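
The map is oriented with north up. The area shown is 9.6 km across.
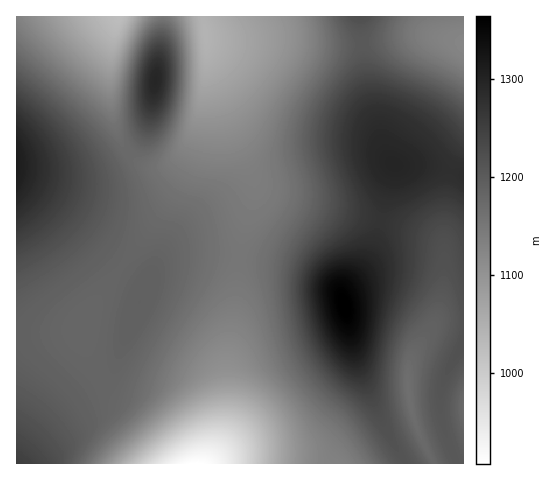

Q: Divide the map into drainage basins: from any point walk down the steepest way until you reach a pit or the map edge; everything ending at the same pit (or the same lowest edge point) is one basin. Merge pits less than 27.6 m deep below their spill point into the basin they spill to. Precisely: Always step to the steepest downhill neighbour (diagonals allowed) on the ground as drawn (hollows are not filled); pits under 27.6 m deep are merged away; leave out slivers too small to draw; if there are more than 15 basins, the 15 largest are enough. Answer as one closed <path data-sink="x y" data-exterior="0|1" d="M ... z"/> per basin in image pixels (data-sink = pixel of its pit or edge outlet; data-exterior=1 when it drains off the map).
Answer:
<path data-sink="196 463" data-exterior="1" d="M18 184l-2 1 1 279 389-1-27-49-21-50-15-66-8-11-26-14-29-10-51-7-42-2-15 2-11 5-7 9-9 19-2-6-4-5-29-20-60-52z"/><path data-sink="206 34" data-exterior="0" d="M360 16l-196 0-11 88-7 27-6 10-14 14-9 6-26 9-45 2-29-3-1 14 34 23 60 52 29 20 4 5 2 6 9-19 7-9 15-6 23-1 60 6 31 6 36 15 9 6 6 8 4-9 19-20 9-16 7-23 8-42 6-17 0-3-7-8-5-11-12-49-8-43z"/><path data-sink="409 391" data-exterior="0" d="M395 164l-22 86-13 21-17 19 0 11 15 63 21 50 25 48 2 2 50 0-14-43-1-29 4-16 19-32 0-169-29-9z"/><path data-sink="119 17" data-exterior="1" d="M162 16l-146 1 1 152 29 3 45-2 26-9 9-6 14-14 6-10 7-27 9-69z"/><path data-sink="463 43" data-exterior="1" d="M463 16l-103 1 2 37 8 43 12 49 7 14 7 5 39 1 29 8z"/><path data-sink="463 406" data-exterior="1" d="M463 345l-18 31-4 16 1 29 16 43 6-1z"/>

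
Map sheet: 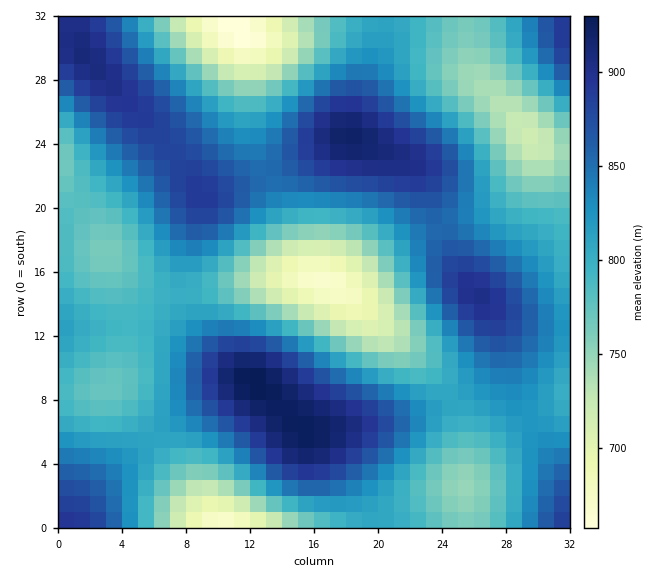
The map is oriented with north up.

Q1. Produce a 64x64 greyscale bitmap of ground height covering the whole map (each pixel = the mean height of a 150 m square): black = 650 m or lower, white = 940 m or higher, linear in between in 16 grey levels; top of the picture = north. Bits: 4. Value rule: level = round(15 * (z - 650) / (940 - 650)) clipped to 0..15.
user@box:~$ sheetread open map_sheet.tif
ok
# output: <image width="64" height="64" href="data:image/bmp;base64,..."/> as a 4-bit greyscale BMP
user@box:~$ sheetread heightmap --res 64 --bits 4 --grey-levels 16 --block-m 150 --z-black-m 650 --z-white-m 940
<image width="64" height="64" href="data:image/bmp;base64,Qk12CAAAAAAAAHYAAAAoAAAAQAAAAEAAAAABAAQAAAAAAAAIAAATCwAAEwsAABAAAAAAAAAAAAAAABEREQAiIiIAMzMzAERERABVVVUAZmZmAHd3dwCIiIgAmZmZAKqqqgC7u7sAzMzMAN3d3QDu7u4A////AN3dzLqph2VDIhERESI0RVZnd4iIiIiHd2ZmZneJmrvMzdzMuqmHZUMiEREiM0VWZ3eIiIiIiHd2ZmZmZ4iau8zMzMu6mYdlQzIiIjNFVneIiIiIiIiId2ZmVWZniJq7zMzMy7qZh2VUMzMzRFZ3iJmZmZmYiId3ZmVVVmd4mqu8zMy7upmHZlRENERWZ4maqqqqqZmIh3dmVVVWZ3iaq7y7u7uqmYh2ZVREVWeImqu7u7uqqZiId2ZVVVZneJqru7u7uqqZiHdmVVVmeJqrzMzMy7qqmYh3ZlVVVmd4maq7u7qqqpmIh3ZmZneJq7zN3d3My7qpmId2ZVVmZ4iZqquqqqqpmZiId3d3iJq7zd3u3d3Mu6qZh3ZmZmZ3iJmqqqqpmZmZmIiIeIiZq7zd7u7u3dzLuqmYd2ZmZ3eImZqqmZmZmZmIiIiIiZq7zN7u7u7t3cy7qpiHd3d3eImZmZmZiIiIiIiIiZmaq7zN3u7u7u7d3Mu6mYh3d3eIiZmZmYiIiIiIiIiZmaq7zN3u7u7u7t3cy7qpmIh3iIiZmZmZiHd3d3iIiZmqq7zN3u7u7u7u3dzMuqmYiIiIiZmZmYiHd3d3d4iJmaq7zd3u7u7u7u3d3Mu6qZmIiIiZmZmZiHd3dnd3eImaq7zd3u7u7u7t3dzMu6qZmIiIiZmZmZiId3ZmZnd4iZqrzN3u7u7u7d3czLu6qZmIiImZmZmZmIh3dmZmZ3eJmrvN3u7/7u7d3My7qqmZiIiIiZmZqZmYiHd3ZmZnd4mau83e7//u7dzMu6qZmIiIiIiJmaqqqZmIh3d2Znd3iJq7zd7u7u7dzLuqmYiHd3d3iJmaqqqpmYiId3d3d3eImrvN3u7u7dzLqpmId2ZmZneImaqqqqqZmIiHd3d3d4iaq8zd3t3cy7qZiHZmVVVmd4iaqru7qqmYiIh3d3d4iJmrvMzd3Mu6qYh2ZVVEVVZniZq7u7u6qZmIiId3d3iImaq7vMy7uqmId2VURERFVniJq7vMu7qqmZiIiHd3eIiJmqqruqqZiHdlVEMzM0RWeJq7zMzLu6qZmIiId3d4iImZmZmZmIh2ZVRDMzMzRWaJqrzMzMy7qpmIiId3d3iIiImZmIh3dmVUQzIiIjNFZ4mrzN3czLuqmYiId3d3eIiIiIiHd2ZVRDMyIiIiNEVomrzN3d3Mu6mZiId3d3d3iIiIh3dmVUQzIiIREiI0VniavN3d3Mu6qZiId3d3d3eIiIh3dmVEMyIhERESIzRXiavM3d3cy7qpmId3dmZ3d4iIiHdmVUMyIhERERIjRWeJq8zd3cy7qpmId3dmZmd3iIiIh3ZVQzIhERERIjRFaJq7zN3czLuqmYh3dmZmZ3eIiIiIdmVDMiIRERIjNFZ4mrvMzMy7uqmYiHdmZmZnd4iZmZiHZVQzIiIiIjNFVniau8zMy7uqmZiId2ZmZmd4iZmpmYh2VUQzMzMzRFVniZq7u7u7qqmZiIh3ZmZmZ3iJqqqqmIdmVURERERFVneJqru7u6qpmZiIh3d2ZmZneJmqu7qpmHdmVVVVVVZneJmqq7u6qpmZiIiHd3ZmZneImqu7u7qpiHdmZmZmZ3eImaq7uqqpmYiIiId3d2ZneImqu8zMu6qZiHd3d3d4iJmaqru6qpmIiIiHd3d3d3d4mau8zMzLuqmZiIiIiImZmqq7u7qqmYiHd3d3d3d3d4iaq8zMzMy7qqmZmZmZmaqqu7u7u6qYiHd3d3d3d3d4iZq7zM3czLu6qqqqqqqqu7u7zMu7qpiHd2ZmZmd3d4iZqrvMzczMu7qqqqu7u7u7zMzMzLuqmIdmZmZmZnd4iZqrvMzMzMy7u6q7u7zMzMzMzd3My7qYd2ZVVWZmd4iZqqu8zMzMy7u6u7u8zM3d3d3d3dzLuph2ZVVVVWZ3iZqqu8zMzMy7uqqru8zN3d3d3d3d3MuqmHZVRERVZniJmqu8zMzMu7uqqqu7zN3e7u7t3d3cy6mHZlRERFVneJmqu8zMzMu7qqqqq7zN3e7u7u3d3cy7qYdlVEREVWeJmqu8zMzMy7qqqZqqu83e7u7u7d3My7qYd2VEQ0RVd4mqu8zMzMy7qqmZmaq7zd7u7u7d3My7qZh2VURERFZ4mqvMzMzMy7uqmZmZmqvM3e7u7dzMu6qYh2ZURERFVomqvMzNzMzLuqmYiIiZq7zN3u3dzLuqmYh2ZVRERFVnmqvMzd3czLuqmYh3eImau8zd3dzLuqmYd2ZVRERFVniavM3d3czLuqmId3d3eImrvMzMzLuqmId2ZVVERVVniavM3d3dzLuqmId2ZmZneJqrvMzLuqmId2ZVVUVVZniZvM3d3dzLuqmHdmVVVVZniZq7u7uqmYd2ZVVVVVZniZrM3d3d3MuqmHdlVERERVZ4iaqqqqmYh3ZlVVVVZniZq83d3d3MuqmHZlRDMzM0RWeImaqqmZiHdmVVVVZniJq83d3d3Mu6mHZlQzIiIiNEVneJmZmZiId2ZVVVZneJq7zd3d3cu6mHZlQyIRERIjRFZ3iJmZmIh3ZmVVZneJmrzN3d3cy6mIdlQyIREBESM0VmeIiZmYiHdmZmZmd4mrvN3d3dy7qYdlQyIRAAARIjRVZ3iIiYiId3ZmZmZ4iavM3d3dzLqYdlRDIRAAAREjNFVneIiIiIh3dmZmZ3iZq8zd3dzLuph2VDIhEAARIjNFVmd4iIiIiHd2ZmZneJmrzN"/>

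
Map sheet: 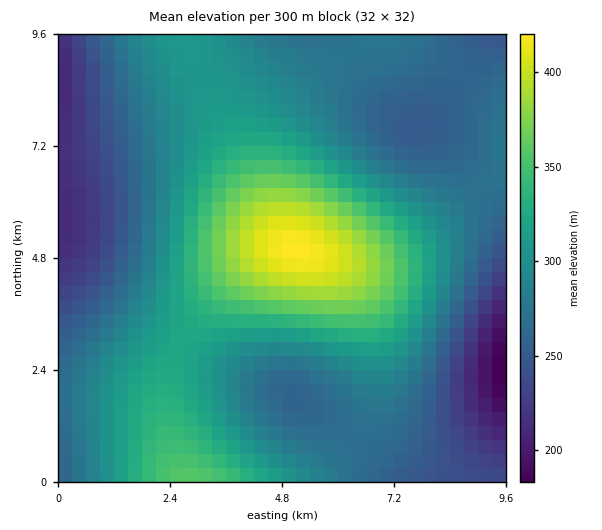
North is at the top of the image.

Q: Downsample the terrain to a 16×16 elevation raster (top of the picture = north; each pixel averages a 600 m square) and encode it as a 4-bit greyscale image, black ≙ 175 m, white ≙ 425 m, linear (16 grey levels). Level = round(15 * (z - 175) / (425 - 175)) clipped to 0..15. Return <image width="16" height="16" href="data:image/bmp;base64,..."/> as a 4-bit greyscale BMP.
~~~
<image width="16" height="16" href="data:image/bmp;base64,Qk32AAAAAAAAAHYAAAAoAAAAEAAAABAAAAABAAQAAAAAAIAAAAATCwAAEwsAABAAAAAAAAAAAAAAABEREQAiIiIAMzMzAERERABVVVUAZmZmAHd3dwCIiIgAmZmZAKqqqgC7u7sAzMzMAN3d3QDu7u4A////AGeauph2ZVRDZ5qph2ZmVDNnmph2VWZkMmeJmHZWZ2UxZ4mYd3eIdTFWeJmZmqqGQkVomrvMy6dTNFebzu7cqGQjV5ve/tyoZSNXm87tyodlI1aKvMuYdmY0VomqqXZVVjRXiJmHZVVWNGeIiHZlVVY0Z4iHdmZVVTVoiHdmZmVV"/>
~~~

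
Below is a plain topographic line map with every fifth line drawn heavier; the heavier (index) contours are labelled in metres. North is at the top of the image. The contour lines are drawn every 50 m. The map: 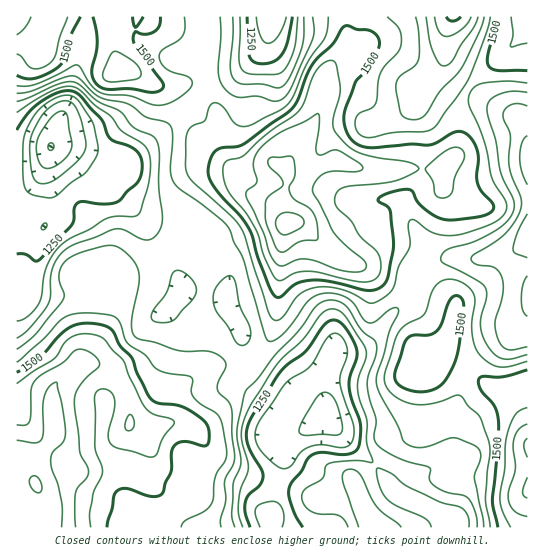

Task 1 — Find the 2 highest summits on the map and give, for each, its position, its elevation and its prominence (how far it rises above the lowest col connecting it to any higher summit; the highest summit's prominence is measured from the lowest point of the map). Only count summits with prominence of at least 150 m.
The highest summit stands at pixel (287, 223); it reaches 1723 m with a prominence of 675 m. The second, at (37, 485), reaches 1704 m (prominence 325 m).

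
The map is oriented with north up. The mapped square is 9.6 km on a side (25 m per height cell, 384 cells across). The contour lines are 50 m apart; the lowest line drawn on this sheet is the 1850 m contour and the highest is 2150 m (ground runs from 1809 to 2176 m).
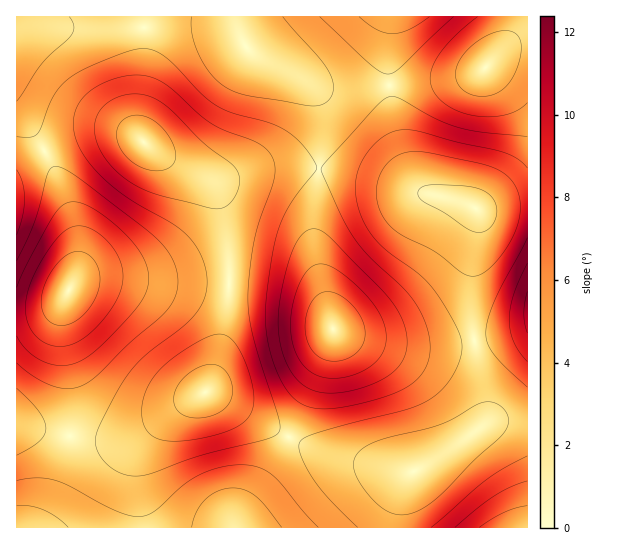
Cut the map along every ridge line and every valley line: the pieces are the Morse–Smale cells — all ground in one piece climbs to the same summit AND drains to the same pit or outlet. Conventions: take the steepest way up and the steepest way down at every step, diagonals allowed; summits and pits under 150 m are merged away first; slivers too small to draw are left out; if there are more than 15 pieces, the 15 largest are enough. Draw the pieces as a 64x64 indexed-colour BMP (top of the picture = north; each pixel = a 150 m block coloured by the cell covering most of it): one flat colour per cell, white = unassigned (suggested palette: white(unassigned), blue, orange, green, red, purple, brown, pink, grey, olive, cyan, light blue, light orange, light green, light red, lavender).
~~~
<image width="64" height="64" href="data:image/bmp;base64,Qk12CAAAAAAAAHYAAAAoAAAAQAAAAEAAAAABAAQAAAAAAAAIAAATCwAAEwsAABAAAAAAAAAA////ALR3HwAOf/8ALKAsACgn1gC9Z5QAS1aMAMJ34wB/f38AIr28AM++FwDox64AeLv/AIrfmACWmP8A1bDFABERERERERERERERERERERERERERERERETMzMzMzMzMzERERERERERERERERERERERERERERERERMzMzMzMzMzMREREREREREREREREREREREREREREREREzMzMzMzMzMxERERERERERERERERERERERERERERERETMzMzMzMzMzERERERERERERERERERERERERERERERERMzMzMzMzMzMRERERERERERERERERERERERERERERERETMzMzMzMzMxERERERERERERERERERERERERERERERERMzMzMzMzMzERERERERERERERERERERERERERERERERERMzMzMzMzMRERERERERERERERERERERERERERERERERETMzMzMzMxERERERERERERERERERERERERERERERERERETMzMzMzEREREREREREREREREREREREREREREREREREREzMzMzMRERESIiIiEREREREREREREREREREREREREREREzMzMxEiIiIiIiIiERERERERERERERERERERERERERERMzMzIiIiIiIiIiIiEREREREREREREREREREREREREREREREiIiIiIiIiIiIhERERERERERERERERERERERERERERESIiIiIiIiIiIiIhERERERERERERERERERERERERERERIiIiIiIiIiIiIiIhEREREREREREREREREREREREREREiIiIiIiIiIiIiIiIRERERERERERERERERERERERERESIiIiIiIiIiIiIiIhERERERERERERERERERERERERERIiIiIiIiIiIiIiIiIREREREREREREREREREREREREREiIiIiIiIiIiIiIiIhERERERERERERERERERERERERESIiIiIiIiIiIiIiIiERERERERERERERERERERERERERIiIiIiIiIiIiIiIiIREREREREREREREREREREREREREiIiIiIiIiIiIiIiIiERERERERERERERERERERERERESIiIiIiIiIiIiIiIiIRERERERERERERERERERERERERIiIiIiIiIiIiIiIiIhEREREREREREREREREREREREREiIiIiIiIiIiIiIiIiERERERERERERERERERERERERESIiIiIiIiIiIiIiIiIRERERERERERERERERERERERERIiIiIiIiIiIiIiIiIhEREREREREREREREREREREREREiIiIiIiIiIiIiIiIiIRERERERERERERERERERERERESIiIiIiIiIiIiIiIiIhERERERERERERERERERERERERIiIiIiIiIiIiIiIiIiEREREREREREREREREREREREREiIiIiIiIiIiIiIiIiIRERERERERERERERERERERERESIiIiIiIiIiIiIiIiIhERERERERERERERERERERERERIiIiIiIiIiIiIiIiIhEREREREREREREREREREREREREiIiIiIiIiIiIiIiIiERERERERERERERERERERERERESIiIiIiIiIiIiIiIiIRERERERERERERERERERERERERIiIiIiIiIiIiIiIiIhEREREREREREREREREREREREREiIiIiIiIiIiIiIiIiERERERERERERERERERERERERESIiIiIiIiIiIiIiIiIRERERERERERERERERERERERERIiIiIiIiIiIiIiIiIREREREREREREREREREREREREREiIiIiIiIiIiIiIiIhERERERERERERERERERERERERESIiIiIiIiIiIiIiIiERERERERERERERERERERERERERIiIiIiIiIiIiIiIiEREREREREREREREREREREREREREiIiIiIiIiIiIiIhERERERERERERERERERERERERERERIiIiIiIiIiIiIRERERERERERERERERERERERERERERESIiIiIiIiIiERERERERERERERERERERERERERERERERESIiIiIiIiERERERERERERERERERERERERERERERERERERIiIiIiERERERERERERERERERERERERERERERERERERERERERERERERERERERERERERERERERERERERERERERERERERERERERERERERERERERERERERERERERERERERERERERERERERERERERERERERERERERERERERERERERERERERERERERERERERERERERERERERERERERERERERERERERERERERERERERERERERERERERERERERERERERERERERERERERERERERERERERERERERERERERERERERERERERERERERERERERERERERERERERERERERERERERERERERERERERERERERERERERERERERERERERERERERERERERERERERERERERERERERERERERERERERERERERERERERERERERERERERERERERERERERERERERERERERERERERERERERERERERERERERERERERERERERERERERERERERERERERERERERERERERERERERERERERERERERERERERERERERERERERERERERERERERERERERERERERERERERERERERERERERERERERERERERERERERERERERERERERERERERERERERERERERERERERERERERERERERERERER"/>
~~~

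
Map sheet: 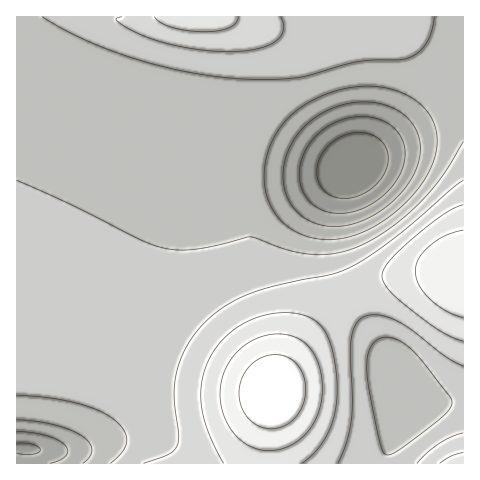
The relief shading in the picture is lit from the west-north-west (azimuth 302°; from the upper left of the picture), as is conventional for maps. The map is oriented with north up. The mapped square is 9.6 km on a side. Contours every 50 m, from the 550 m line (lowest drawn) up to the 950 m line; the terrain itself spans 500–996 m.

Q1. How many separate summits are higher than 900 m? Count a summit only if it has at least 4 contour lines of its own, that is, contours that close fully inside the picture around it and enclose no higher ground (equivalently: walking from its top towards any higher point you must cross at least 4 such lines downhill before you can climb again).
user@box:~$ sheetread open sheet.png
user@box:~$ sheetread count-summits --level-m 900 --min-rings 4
0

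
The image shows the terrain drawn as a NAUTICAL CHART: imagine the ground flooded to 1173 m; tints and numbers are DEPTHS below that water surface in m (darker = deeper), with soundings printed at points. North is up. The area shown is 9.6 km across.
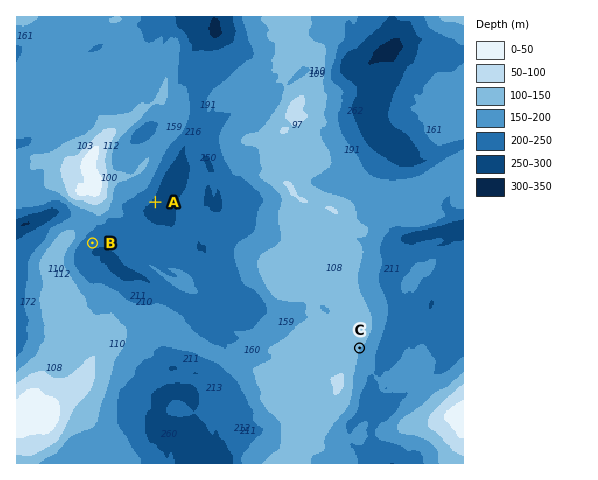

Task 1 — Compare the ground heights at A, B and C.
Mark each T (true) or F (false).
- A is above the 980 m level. F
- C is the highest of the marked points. T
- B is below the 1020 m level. T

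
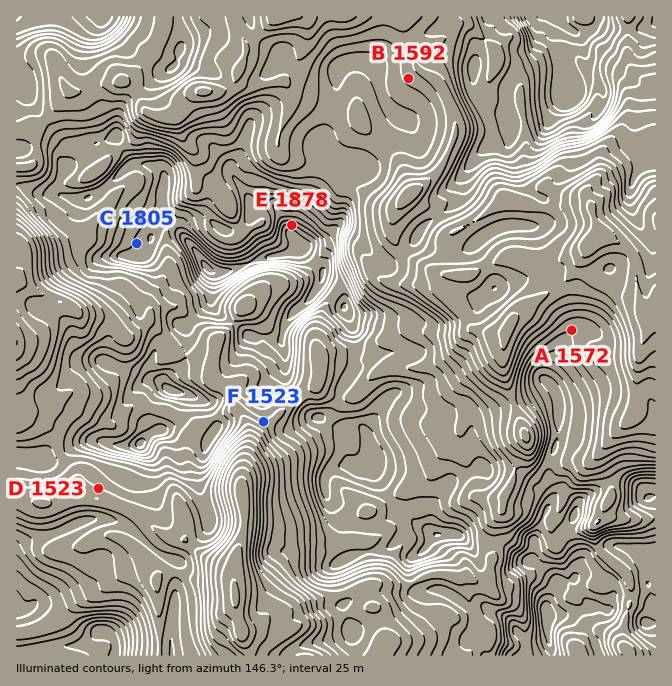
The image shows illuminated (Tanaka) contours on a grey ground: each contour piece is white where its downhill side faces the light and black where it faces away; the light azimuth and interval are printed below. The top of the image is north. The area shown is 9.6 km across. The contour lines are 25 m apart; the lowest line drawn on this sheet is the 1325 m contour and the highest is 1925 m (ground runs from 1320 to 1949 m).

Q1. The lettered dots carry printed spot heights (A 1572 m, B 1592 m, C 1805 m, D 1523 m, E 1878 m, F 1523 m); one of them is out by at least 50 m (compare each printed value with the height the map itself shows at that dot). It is F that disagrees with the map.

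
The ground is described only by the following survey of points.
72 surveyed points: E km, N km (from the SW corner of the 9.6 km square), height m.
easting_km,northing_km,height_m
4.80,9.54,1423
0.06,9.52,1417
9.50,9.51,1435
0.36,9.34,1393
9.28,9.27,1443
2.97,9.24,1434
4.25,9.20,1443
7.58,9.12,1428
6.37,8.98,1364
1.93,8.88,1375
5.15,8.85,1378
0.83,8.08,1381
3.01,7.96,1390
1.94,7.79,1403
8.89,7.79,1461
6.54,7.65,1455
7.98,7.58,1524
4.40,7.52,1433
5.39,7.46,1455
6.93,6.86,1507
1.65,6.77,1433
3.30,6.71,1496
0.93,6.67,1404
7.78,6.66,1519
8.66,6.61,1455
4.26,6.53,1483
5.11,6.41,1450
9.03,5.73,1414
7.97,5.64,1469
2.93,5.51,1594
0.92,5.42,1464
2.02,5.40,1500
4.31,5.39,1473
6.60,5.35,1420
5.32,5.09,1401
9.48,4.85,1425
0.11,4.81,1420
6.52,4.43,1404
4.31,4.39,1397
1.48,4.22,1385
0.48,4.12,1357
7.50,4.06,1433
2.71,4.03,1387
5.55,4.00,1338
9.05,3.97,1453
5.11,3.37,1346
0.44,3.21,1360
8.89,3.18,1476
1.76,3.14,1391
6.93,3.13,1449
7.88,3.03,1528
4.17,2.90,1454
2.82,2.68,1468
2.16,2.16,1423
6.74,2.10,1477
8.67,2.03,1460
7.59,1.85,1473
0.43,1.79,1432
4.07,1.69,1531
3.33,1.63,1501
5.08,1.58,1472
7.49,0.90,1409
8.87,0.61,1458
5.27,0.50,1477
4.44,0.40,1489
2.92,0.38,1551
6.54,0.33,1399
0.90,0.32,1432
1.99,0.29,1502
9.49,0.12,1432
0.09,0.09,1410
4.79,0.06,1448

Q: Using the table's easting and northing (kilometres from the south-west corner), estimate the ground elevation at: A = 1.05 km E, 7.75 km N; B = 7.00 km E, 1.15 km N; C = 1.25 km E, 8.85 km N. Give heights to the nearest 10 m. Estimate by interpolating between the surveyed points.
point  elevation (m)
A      1390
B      1400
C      1360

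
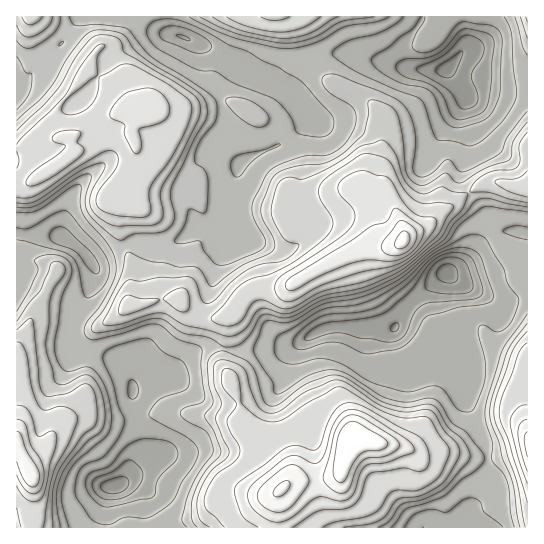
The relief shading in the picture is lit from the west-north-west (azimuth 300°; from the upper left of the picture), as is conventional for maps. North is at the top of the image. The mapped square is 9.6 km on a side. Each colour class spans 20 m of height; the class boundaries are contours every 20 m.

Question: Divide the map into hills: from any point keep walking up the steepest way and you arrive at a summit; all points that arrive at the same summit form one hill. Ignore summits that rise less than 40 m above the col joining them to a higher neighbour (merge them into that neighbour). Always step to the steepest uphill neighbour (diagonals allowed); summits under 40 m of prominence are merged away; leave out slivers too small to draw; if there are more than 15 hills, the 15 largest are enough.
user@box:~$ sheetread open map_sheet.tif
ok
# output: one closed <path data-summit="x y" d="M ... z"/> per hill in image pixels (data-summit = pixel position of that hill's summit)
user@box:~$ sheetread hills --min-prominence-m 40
<path data-summit="349 443" d="M383 327l-56 1-33 17-20 6-43 0-22-4-10 2-12 8-7 8-3 8-6 7-34 5-4 4-1 17 11 44 0 9-22 25-10 3-4 14 1 26 354 1 3-14 8-7 13-7 3-5-1-44-20-45-3-13 0-18-5-12-6-6-12-1-11 5-6 0-13-10-18-23z"/><path data-summit="403 241" d="M381 61l-7 0-9 6-17 38-11 11-18 4-12-11 0 12-17 18-44 20-7 6-7 36 0 9 5 17-40-2-10 10-13 8-43 0-24 10-12 8-4 0 5 9 0 8-23 41-2 11 0 11 2 8 8 3 21 3 17 6 6 6 9 21 12-5 25-3 6-7 3-8 7-8 12-8 10-2 22 4 43 0 20-6 25-14 15-4 60 1 15-23 37-33 7-1 14-10 20-26 14-4 26 2 1-138-37-4-10 0-16 4-18-26-33 0z"/><path data-summit="153 107" d="M155 16l-76 0-14 23-23 18-17 23-9 3 1 152 42 1 20 12 11 13 5 0 12-8 24-10 43 0 13-8 8-10-2-8-9-20 0-8 7-16 6-10 9-8 9-4 11 2 13 11 2-2-6-13-4-19-11-29 1-22 14-12-2-5-22-14-46-16-5-5z"/><path data-summit="30 473" d="M23 235l-7 0 0 292 91 1 0-27 4-14 10-3 22-25 0-9-10-33-1-35-7-15-6-6-17-6-21-3-8-3-2-8 2-22 23-41 0-8-7-11-10-11-20-12z"/><path data-summit="527 442" d="M447 272l-39 34-13 23 17 22 10 9 9 1 11-5 9 0 9 7 5 12 0 18 3 13 20 45 1 44-3 5-13 7-8 7-2 5 0 8 64 1 1-233-5 0-16 6-10 0-35-17z"/><path data-summit="275 17" d="M422 16l-259 0 0 5 2 8 5 4 49 19 11 7 13 16 32 9 16 8-4-7 1-14 9-7 24-9 22-2 67 15-6-6-1-16 17-23z"/><path data-summit="527 17" d="M527 16l-42 1 0 10-5 14-14 7-19 21 18 26 16-4 34 4 13-1z"/><path data-summit="31 17" d="M78 16l-62 1 1 66 8-3 13-19 27-22 14-21z"/>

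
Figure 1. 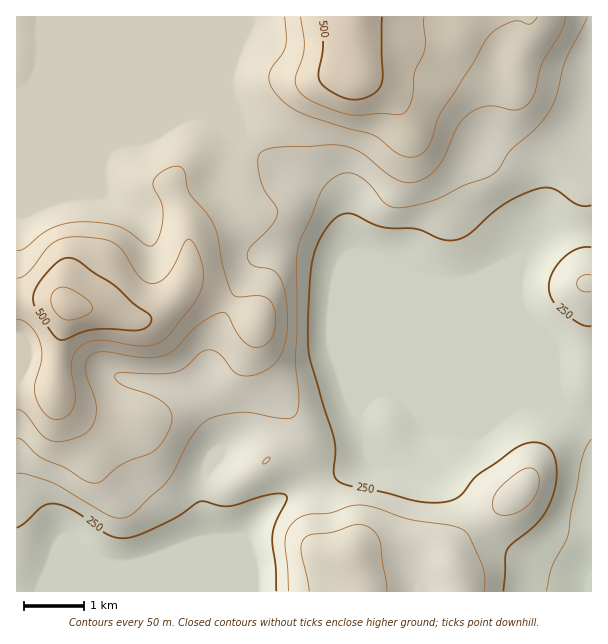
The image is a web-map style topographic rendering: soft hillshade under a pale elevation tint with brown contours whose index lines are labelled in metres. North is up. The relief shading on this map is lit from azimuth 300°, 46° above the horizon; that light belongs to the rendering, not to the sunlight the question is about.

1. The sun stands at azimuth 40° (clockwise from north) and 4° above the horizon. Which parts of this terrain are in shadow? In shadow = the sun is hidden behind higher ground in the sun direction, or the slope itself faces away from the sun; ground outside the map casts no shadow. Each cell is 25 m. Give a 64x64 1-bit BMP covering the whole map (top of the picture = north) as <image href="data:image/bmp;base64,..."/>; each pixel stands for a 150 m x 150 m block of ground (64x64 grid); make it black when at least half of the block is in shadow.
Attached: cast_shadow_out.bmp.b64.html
<image width="64" height="64" href="data:image/bmp;base64,Qk0+AgAAAAAAAD4AAAAoAAAAQAAAAEAAAAABAAEAAAAAAAACAAATCwAAEwsAAAIAAAAAAAAA////AAAAAAAAAAD/AAAAAD4AAH8AAwAAf8AAfwAAAAD/8AA/AAAAAP/4AD8AAAAA//wAPgAAAAD//g4cAAAAAP/4DwAAAAAA//AHwAAAAAD/4AfgAAAAAP/AA/AAAAAA/4AAMAAAAAD/AAAAAAAAAP4AAAAAAAAA/AAAAAAAAAD8AAAAAAAAAPwAAAAAAAAA/AAAAAAAAAD4AAEAAAAAAPgAAAAAAAAA8AAAAAAAAADwAAAAAAAAAOD4BwAAAAAAwf8PgAAAAADj/4/AAAAAAPP/j+AAAAAA//+H4AAAADD//wfgAAAAfP/+B8AAAAD+//ADgAAAAP//AAAAAAAAf/gAAAAAAAB/cAAAAAAAAH4AAAAAAAAAPAAAAAAAAAAAAAAAADAAAAAAAAAAfggAAAAAAAB//gAAAAAAAH//AAAAAAAAf/8AAAAAAAB//gAAAAAAAH/+AAAAAwAAf/wACAAHAAD/+AAAAAQAP//4AAAAAAA///gAAAAAAH//+AAAAAAAf//4AAAAAAB///AAAAAAAH//8AAAAAAAf//gAAAAAAB//+AMAAAAAH//wA4AAAAAf//ABgAAAAB//wAAAAAAAD/8AAAAAAAAP+AAAAAAAAAfgAAAAAAAAB8AAAAAAAAAD4AAAAAAAAAPwAAAAAAAAA/AAAAAAAAAD8AAAAAAAAAPwAAAAA=="/>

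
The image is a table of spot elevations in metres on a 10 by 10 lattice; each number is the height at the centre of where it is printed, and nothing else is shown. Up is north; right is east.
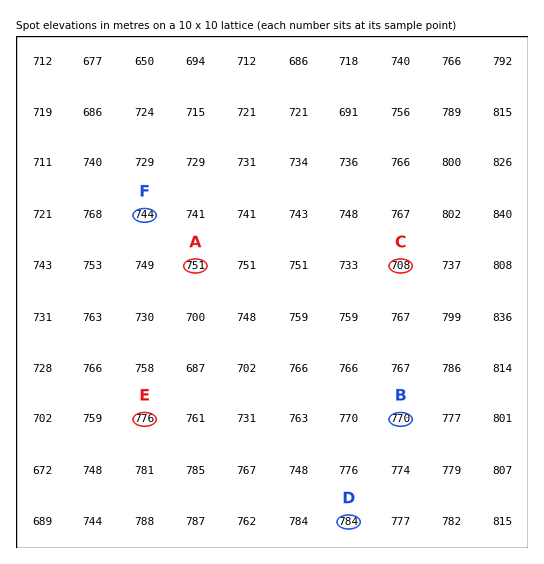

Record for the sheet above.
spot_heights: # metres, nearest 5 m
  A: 750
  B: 770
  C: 710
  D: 785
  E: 775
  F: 745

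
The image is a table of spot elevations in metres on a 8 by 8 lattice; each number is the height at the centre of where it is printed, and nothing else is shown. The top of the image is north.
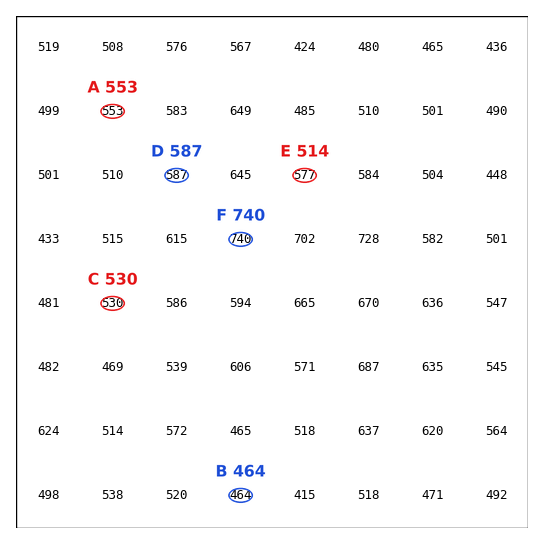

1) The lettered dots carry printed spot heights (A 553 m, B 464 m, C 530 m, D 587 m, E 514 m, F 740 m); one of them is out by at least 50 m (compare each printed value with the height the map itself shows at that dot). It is E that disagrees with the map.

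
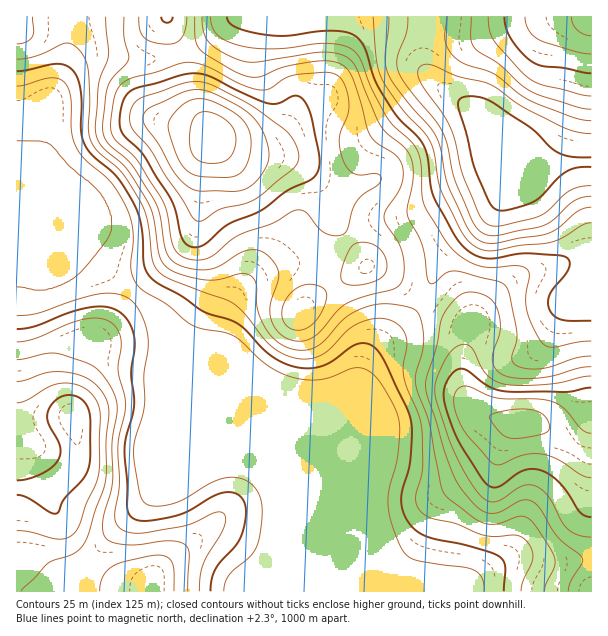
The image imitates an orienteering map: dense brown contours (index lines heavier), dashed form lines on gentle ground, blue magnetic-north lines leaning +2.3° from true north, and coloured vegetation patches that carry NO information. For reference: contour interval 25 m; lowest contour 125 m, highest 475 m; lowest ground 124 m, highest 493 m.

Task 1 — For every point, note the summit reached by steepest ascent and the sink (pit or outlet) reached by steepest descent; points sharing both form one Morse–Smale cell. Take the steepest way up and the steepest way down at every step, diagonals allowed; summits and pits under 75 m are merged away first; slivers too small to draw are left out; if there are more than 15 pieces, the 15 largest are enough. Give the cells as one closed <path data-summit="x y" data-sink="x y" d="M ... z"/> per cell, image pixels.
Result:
<path data-summit="212 137" data-sink="17 276" d="M167 16l-151 1 0 258 23 1 50-20 45 36 51 51 9 5 97 38 32 2 18-6 9 0 10-4 12-25 40-38 10-15-38-28-18-8-8-13-21-27-11-30-23-26-19-10-23-1-21-5-24-10-4-4-1-6-15-19-8-15z"/><path data-summit="521 422" data-sink="17 276" d="M423 301l-11 14-40 38-12 25-10 4-9 0-18 6-32-2-105-43-2 1 39 39 43 103 5 17-1 30-4 9 0 49 325 1 1-136-13-4-25-19-17-9-33-3-27-9-11-14-4-18 0-15 7-27 0-11z"/><path data-summit="212 137" data-sink="569 164" d="M425 16l-257 1 20 81 8 15 15 19 1 6 4 4 24 10 21 5 23 1 19 10 23 26 11 30 21 27 8 13 18 8 36 28 4-1 6-12 10-29 16-16 20-13 24-27 42-16 13-16 10-6-13-6-25-25-9-6-53-23-35-27-6-11-2-10 4-24z"/><path data-summit="72 419" data-sink="17 276" d="M89 256l-50 20-23 0 0 146 28-4 27 0 2 4 5 19 0 18-5 9-18 17-3 6 2 16 8 15 11 26 17 20 14 9 21 7 22 2 4 2 1 4 114 0 0-50 5-23-1-24-47-112-89-91z"/><path data-summit="521 422" data-sink="569 164" d="M591 162l-25 1-11 7-13 16-42 16-24 27-20 13-16 16-10 29-8 13 47 27 0 11-7 27 0 15 4 18 11 14 27 9 33 3 50 32 5-1z"/><path data-summit="591 17" data-sink="569 164" d="M591 16l-165 0-4 35 2 15 6 11 26 21 12 8 50 21 9 6 25 25 9 5 30-1z"/><path data-summit="72 419" data-sink="569 164" d="M71 418l-27 0-24 3-4 2 0 168 134 1 1-4-4-2-28-3-15-6-14-9-17-20-11-26-8-15-2-16 3-6 18-17 5-9 0-18z"/>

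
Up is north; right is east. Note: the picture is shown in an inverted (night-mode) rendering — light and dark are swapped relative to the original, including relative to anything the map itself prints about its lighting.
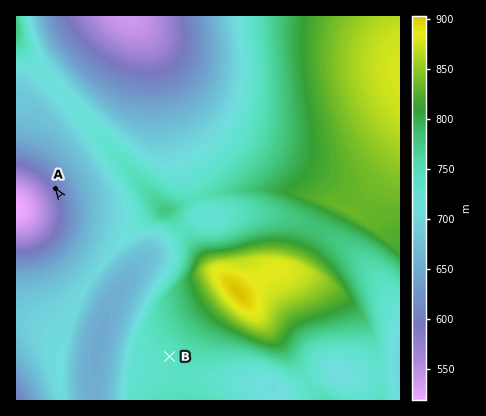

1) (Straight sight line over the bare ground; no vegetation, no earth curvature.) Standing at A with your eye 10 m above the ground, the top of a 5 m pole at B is hidden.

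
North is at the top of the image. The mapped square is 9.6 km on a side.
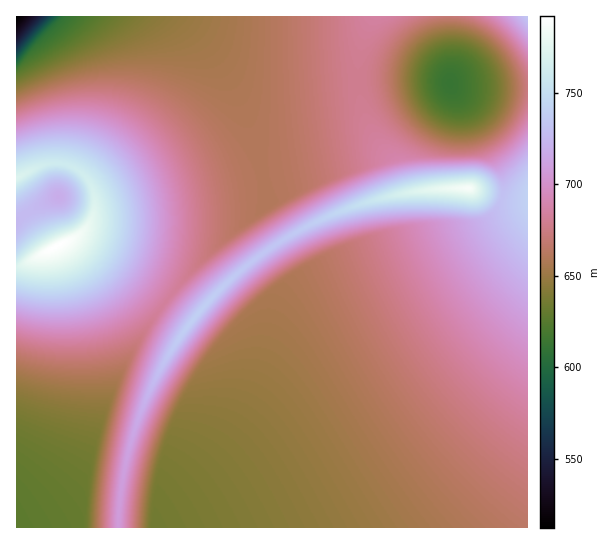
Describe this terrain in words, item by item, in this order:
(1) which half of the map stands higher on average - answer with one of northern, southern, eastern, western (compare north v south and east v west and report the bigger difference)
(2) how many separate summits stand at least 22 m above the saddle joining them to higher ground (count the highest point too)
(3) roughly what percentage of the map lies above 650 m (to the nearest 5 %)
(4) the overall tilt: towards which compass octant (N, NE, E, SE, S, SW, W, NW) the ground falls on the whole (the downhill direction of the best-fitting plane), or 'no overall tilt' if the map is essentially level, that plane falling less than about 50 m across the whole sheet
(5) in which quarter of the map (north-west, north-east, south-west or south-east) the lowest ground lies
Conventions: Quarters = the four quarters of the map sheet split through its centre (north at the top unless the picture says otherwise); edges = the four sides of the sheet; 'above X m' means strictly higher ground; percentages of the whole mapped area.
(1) The northern half stands higher on average than the southern half.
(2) There are 3 summits with 22 m or more of prominence.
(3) About 80 % of the map lies above 650 m.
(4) No overall tilt - high and low ground are spread across the sheet.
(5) Look to the north-west quarter for the lowest ground.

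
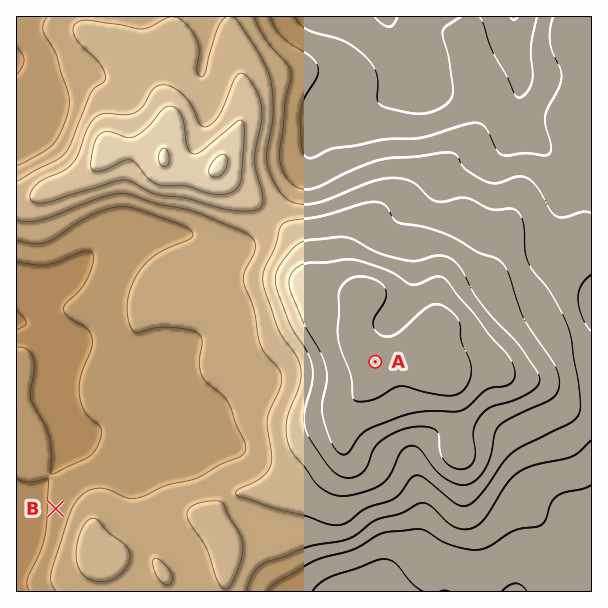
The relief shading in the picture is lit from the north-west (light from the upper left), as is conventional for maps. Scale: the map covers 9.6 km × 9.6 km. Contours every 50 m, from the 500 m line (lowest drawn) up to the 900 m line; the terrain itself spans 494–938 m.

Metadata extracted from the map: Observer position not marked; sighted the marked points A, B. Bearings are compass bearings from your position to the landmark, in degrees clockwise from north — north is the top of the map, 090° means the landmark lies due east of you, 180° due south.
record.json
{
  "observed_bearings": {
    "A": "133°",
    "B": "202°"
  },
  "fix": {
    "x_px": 186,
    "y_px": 186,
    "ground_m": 800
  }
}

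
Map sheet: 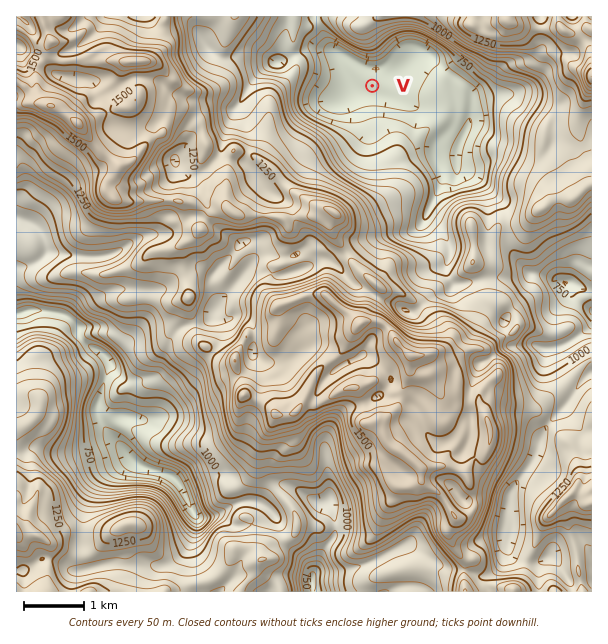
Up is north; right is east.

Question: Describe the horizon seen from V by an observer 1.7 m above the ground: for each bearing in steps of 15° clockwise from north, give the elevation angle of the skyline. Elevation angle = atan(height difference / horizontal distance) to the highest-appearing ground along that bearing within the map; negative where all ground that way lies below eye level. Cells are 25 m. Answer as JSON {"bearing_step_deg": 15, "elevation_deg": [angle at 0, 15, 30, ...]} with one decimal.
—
{"bearing_step_deg": 15, "elevation_deg": [22.4, 20.7, 18.5, 18.8, 21.7, 14.9, 14.0, 10.8, 10.3, 8.6, 9.8, 12.4, 14.7, 22.2, 20.5, 18.3, 16.8, 17.0, 14.7, 11.9, 11.3, 7.6, 15.0, 23.0]}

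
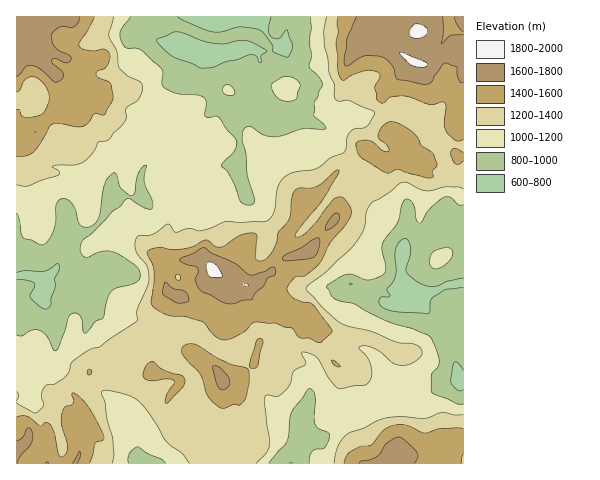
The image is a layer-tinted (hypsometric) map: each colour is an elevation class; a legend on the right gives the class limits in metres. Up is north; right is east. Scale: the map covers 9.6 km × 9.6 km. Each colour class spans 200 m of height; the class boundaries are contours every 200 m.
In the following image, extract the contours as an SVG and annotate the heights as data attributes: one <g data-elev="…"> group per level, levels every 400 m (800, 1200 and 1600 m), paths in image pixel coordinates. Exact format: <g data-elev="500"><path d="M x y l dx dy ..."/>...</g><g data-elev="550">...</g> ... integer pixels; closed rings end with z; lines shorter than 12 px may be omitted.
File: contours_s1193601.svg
<g data-elev="800"><path d="M463 390l-3 1-3-1-5-6-1-3 2-16 2-3 3 1 5 7"/><path d="M463 287l-17 2-13 8-3 4 0 11-2 2-37-3-9-4-3-5 2-5 9-1-3-6 6-7 3-7-1-26 4-7 5-4 5 2 2 8-5 22 11 10 8 4 8 2 14-6 16-3"/><path d="M17 272l9-2 19 1 12-8 2 3 0 5-4 8 0 7-4 12 0 7-4 4-6-2-11-9 0-4 5-8-1-3-7-3-10-1"/><path d="M201 68l-29-12-10-9-5-7 16-8 5 0 25 9 11 2 10 1 14-3 10 0 6 2 13 9-6 4 1 5-2 2-2-2-1-5-6-2-14 6-12 2-11 5z"/><path d="M271 17l-3 12 3 7 4 3 4-1 8-8 6 16-5 11-3 0-12-5 0-5-2-4-8-10-5-4-19-2-17 5-9 0-28-11-8-4"/></g><g data-elev="1200"><path d="M112 463l2-9-1-15-6-20-2-16-4-10 1-2 3-1 22 5 12 7 11 12 15 25 6 7 12 8 6 9"/><path d="M256 463l10-10 4-8-6-41 1-7 2-2 11 1 9-8 4-5 3-12 12-7-4-10 0-2 9 2 6 3 13 22 6 8 4 2 25-4 6-6 1-7-2-8-3-8-8-7 2-3 7 0 8 3 16 14 6 2 12-1 11-8 1-3-1-4-5-4-19-3-26-11-22-5-8-3-18-15-17-20 3-3 18-14 28-27 8-14 3-19 5-8 19-11 10-9 6-1 20 9 21-4 12 0 4 2"/><path d="M463 415l-8 0-13-3-17 6-26-1-20 3-15 8-14 4-6 5-7 10-3 16"/><path d="M17 185l11 1 30-11 1-3-7-5 1-1 22-1 9-4 10-9 4-10 11-2 4-7 8-7 5-8 0-9 13-11 3-8 0-6-3-3-12-5-8-8-2-16-8-16 4-19"/><path d="M326 17l-2 15 0 13 4 14 1 14 5 11 1 14 4 3 10-1 24 11 1 4-5 9-5 4-9 1-5 3-3 6-1 12-3 3-13 5-14 11-23 3-9 6-6 10-4 25-7 8-25 1-15-1-24 9-4 1-11-3-12 4-2-1-5-7-2 0-14 10-15 2-3 6 1 8 11 16 2 12-2 8-10 23 0 12-36 25-11 3-14 9-5 5-2 9-5 6-9 6-9 2-5 9 2 10-5 7-5 0-16-10"/></g><g data-elev="1600"><path d="M17 463l3-7 12-14 1-7-2-6-4-1-4 9-6 4"/><path d="M77 463l4-8-1-4-8 12"/><path d="M414 463l4-5-1-6-13-12-6-3-12 7-9 12-7 4-9 1-2 2"/><path d="M220 389l3 1 5-3 2-3-1-5-8-11-7-2-2 2 3 11z"/><path d="M227 304l7 0 9-4 9-1 3-6 9-7 3-7 8-5-1-7-3 0-6 4-10 4-5 0-14-11-25-11-7-5-24 11 2 4 15 5 1 4-3 8 6 11z"/><path d="M176 302l5 1 7-2-1-7-4-3-10-3-8-6-2 12z"/><path d="M284 260l21-1 9-2 5-8 0-11-5 1-12 8-16 8-4 3z"/><path d="M326 230l6-2 5-5 2-5 0-4-4-1-5 5-4 7z"/><path d="M17 77l8-10 6-2 9 4 14 13 3 0 4-2 3-4-1-3-11-10 0-3 4-1 11 4 3-2 1-4-16-10-3-5-1-7 2-3 7-5 11 1 4-2 3-4 1-5"/><path d="M463 35l-12 0-10 9 2-12 0-15"/><path d="M357 17l-10 22-3 21 2 6 18-10 15 0 6 3 6 5 6 15 28 5 7-2 10-17 4-2 11 4 1 11 3 5 2-1"/><path d="M454 17l4 9 5 6"/></g>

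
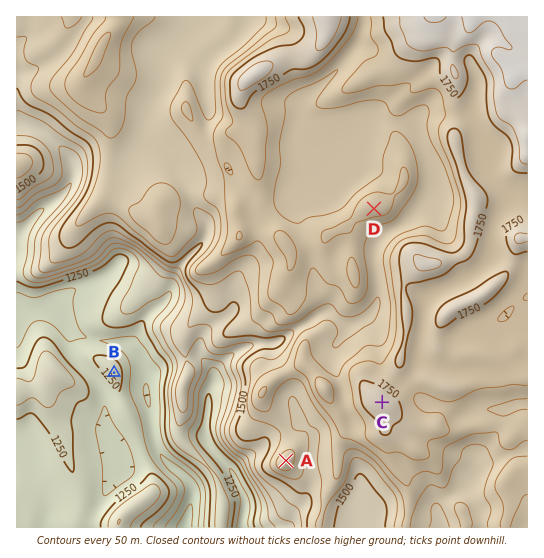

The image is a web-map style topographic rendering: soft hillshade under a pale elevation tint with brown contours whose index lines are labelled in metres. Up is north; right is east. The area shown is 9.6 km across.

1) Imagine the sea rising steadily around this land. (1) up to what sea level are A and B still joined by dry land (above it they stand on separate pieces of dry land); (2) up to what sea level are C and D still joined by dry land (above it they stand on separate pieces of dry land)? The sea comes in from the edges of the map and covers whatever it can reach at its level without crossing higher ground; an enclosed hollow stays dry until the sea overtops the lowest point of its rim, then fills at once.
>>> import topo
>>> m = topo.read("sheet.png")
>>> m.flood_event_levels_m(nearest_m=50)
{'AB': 1200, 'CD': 1650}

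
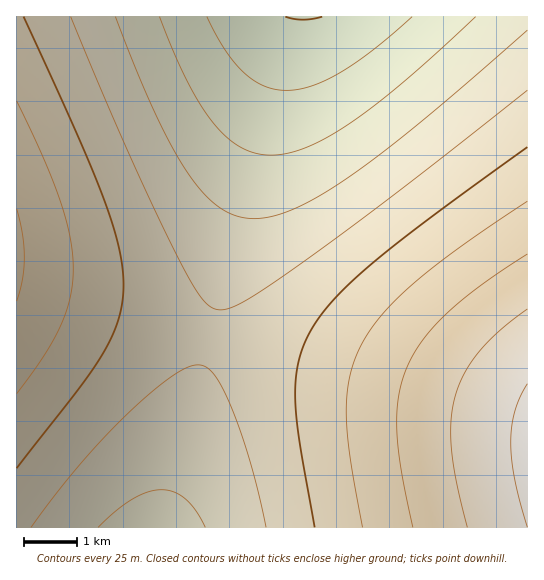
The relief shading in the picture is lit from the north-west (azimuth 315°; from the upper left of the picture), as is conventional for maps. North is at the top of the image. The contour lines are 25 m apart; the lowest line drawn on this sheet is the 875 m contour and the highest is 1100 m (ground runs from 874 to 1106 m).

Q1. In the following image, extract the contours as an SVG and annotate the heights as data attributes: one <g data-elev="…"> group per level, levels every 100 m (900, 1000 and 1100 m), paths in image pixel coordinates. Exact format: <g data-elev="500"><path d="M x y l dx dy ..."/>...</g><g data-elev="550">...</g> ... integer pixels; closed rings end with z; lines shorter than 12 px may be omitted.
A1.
<g data-elev="900"><path d="M412 17l-39 33-34 23-28 13-13 3-12 1-12-1-11-3-10-6-10-8-18-23-18-32"/></g><g data-elev="1000"><path d="M17 468l62-79 24-35 9-17 6-16 4-16 2-18-1-18-4-20-15-48-27-67-53-117"/><path d="M527 147l-98 72-58 46-38 36-13 16-10 14-7 15-5 16-2 17-1 19 4 43 16 86"/></g><g data-elev="1100"><path d="M527 384l-7 13-5 14-3 15-1 16 4 37 12 48"/></g>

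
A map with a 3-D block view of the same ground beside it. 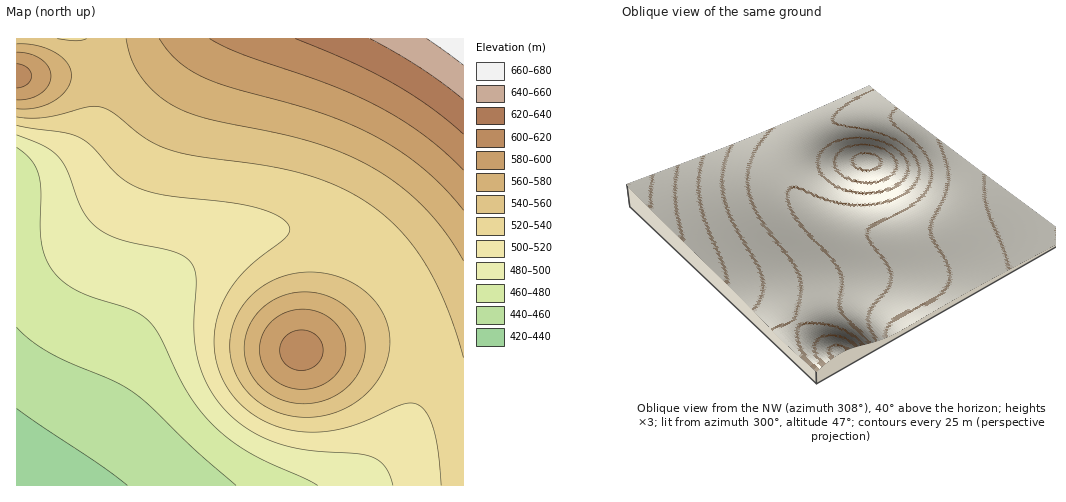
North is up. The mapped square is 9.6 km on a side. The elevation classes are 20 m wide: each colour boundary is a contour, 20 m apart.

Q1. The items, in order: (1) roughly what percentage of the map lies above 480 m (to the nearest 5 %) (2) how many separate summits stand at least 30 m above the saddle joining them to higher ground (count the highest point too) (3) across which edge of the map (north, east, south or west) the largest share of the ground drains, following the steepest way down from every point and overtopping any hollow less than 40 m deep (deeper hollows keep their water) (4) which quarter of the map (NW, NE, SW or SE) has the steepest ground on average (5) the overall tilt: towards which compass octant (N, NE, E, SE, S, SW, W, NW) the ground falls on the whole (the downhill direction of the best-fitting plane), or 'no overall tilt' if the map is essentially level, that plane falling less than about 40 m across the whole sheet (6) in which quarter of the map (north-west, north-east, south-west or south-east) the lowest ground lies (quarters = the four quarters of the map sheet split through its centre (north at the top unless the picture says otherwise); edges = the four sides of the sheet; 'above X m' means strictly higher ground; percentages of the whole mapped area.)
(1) Ground above 480 m makes up about 80 % of the sheet.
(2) There are 3 summits with 30 m or more of prominence.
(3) Drainage is mainly to the west: more ground falls towards that edge than towards any other.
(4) Slopes are steepest in the south-east quarter.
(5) The general tilt is down to the south-west (the land rises towards the north-east).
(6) The lowest point lies in the south-west quarter of the map.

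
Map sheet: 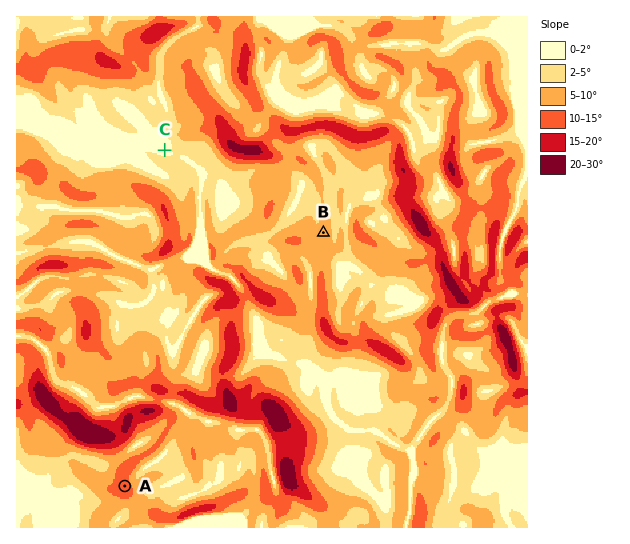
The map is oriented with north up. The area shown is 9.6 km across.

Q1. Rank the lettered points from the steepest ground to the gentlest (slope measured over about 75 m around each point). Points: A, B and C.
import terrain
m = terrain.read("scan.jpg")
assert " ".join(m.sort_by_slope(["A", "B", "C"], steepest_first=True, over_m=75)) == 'A B C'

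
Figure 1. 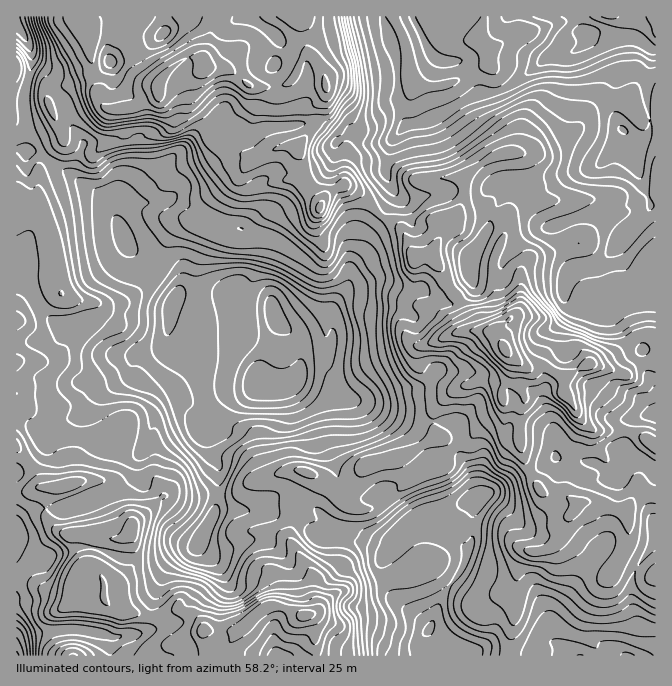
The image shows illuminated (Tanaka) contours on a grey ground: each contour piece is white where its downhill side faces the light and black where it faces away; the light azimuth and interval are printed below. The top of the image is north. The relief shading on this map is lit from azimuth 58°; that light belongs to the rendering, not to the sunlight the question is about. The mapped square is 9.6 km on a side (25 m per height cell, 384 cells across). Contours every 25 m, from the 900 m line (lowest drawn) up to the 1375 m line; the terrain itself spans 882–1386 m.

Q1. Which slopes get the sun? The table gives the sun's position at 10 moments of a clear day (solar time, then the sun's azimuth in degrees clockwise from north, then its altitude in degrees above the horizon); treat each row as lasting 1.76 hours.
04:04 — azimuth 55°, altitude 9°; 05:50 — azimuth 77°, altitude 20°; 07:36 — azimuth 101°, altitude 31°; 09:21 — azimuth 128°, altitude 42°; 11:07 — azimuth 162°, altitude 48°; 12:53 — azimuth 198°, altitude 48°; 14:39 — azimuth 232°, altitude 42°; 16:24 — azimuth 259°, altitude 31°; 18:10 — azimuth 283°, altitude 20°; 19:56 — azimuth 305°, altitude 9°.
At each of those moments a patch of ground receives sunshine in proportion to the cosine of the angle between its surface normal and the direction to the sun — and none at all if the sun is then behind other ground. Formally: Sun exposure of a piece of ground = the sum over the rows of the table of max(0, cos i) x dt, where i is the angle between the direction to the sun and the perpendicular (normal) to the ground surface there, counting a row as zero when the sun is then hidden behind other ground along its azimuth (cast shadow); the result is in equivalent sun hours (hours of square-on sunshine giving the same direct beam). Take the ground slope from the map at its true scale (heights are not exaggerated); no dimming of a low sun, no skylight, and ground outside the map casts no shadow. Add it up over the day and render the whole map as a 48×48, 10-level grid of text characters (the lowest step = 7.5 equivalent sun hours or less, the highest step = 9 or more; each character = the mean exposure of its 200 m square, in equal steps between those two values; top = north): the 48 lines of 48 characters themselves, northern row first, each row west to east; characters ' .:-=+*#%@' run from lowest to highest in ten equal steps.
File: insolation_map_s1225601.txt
+**##***####*+****####**:-+**+#*****+=-=+*#%%###
 *###**#***---+++++*##**::-*#+*#******###****###
 -*#####*+: .--+******++-.-=**+####*####***=--:=
  =###==+=.-**+++*#****=-:-==*++***#***+=-::-==:
- =+#*==+-=###%%#==++#*++--=++*++*###*-...-=***+
--+**=++****##%###*###**#+==++######*:.-==++*+**
=**+*#*++*#%#%#+*######%%#+=+*###*-:..-++++*****
=*#-*#%%%%%%#%*=*######%#*+=****=--::-==+****##*
+*#=*%%##**#%**###**+=*%*++**. :==--=++=+*****##
###*=****####+#***++=+#+-=+=  .==-::-=+=+*##***+
--*#**%####+:+##***##*---+=-..::..-+###*+*##***+
=++*#%#*+*++*###*#####=:..+*=. .:=*#####*+*+++++
=++++##**#****#######*+-=-.-+*####*#*#**+=--===+
+++++*#####*+*##%%##%#=+%#=-=***++*******++***+*
##+++*###*+=++#####****#*#*+-=-:-+**+*#######***
##*++**######***######%%***#==+*#**#***##*+**##=
##*+++***######****#%%%*#*+**==+#%#++*==+++***++
***+++****####%%%##**%%##*+**=++*#+=**--*###++++
***+=++****#####%%%%##%%#+**+##*=++**+***##*+++*
****=++++*####****#%%%%%*=#**%##+-+*++++*+++***#
*#**-:-=+*##*#*++++#%%%%*+*=+**#*.===:.=++******
+*###*+***#++****+-*#####+++***+*=       *******
++#####***++******=+##****+==**=:..  ++- :+***==
#*****###*********+****+***++=-.:===+**+:  :--:-
*****####********#*****+++*+**+*%%%#+--:==   =##
+++*******+*****######*+++**#####%%%#+-+=+-.-+++
#####*++**+******####*+++*####*+***#%%*#=-##*=+#
*******+++*********##+=+*######=-=+**####*#####*
***++*+=::=+****++++=-==+*******##***#*##++*#*##
#*****+=====*#*+=:.:-==----=++*###**###*#%=*##**
*##**++***+-+##*+-:-=-::----=+*****###+=+%#-=+=-
-***+******=-+**===: :===-::-+**++*##*+-+#%%##*-
+=********+=.-+=------==-..-++####*###***###*+*%
#======++==-.:+*-==-: .===**###***##%%#+***#**+#
+=-::-=++++=-:=--+*###***####**#%*#%%#*=++*****+
+*##%##*+++++=+=*#######*####%%%#+++****+=-==++*
####*++-.:+##*#*###***##****%%#*=-: :+###***+=*#
#*+-:::--=*%%#*-++++***###%%%#+++=-::=*#*#####**
*#*:-=++***#%#:=***+=+#####%#=+*#*+=+++*######*+
+*#%#####*++*+-*#*+*+.-=+***++*+**++*+-+*###****
*++-:--*#+=..:=*=-:-+= -=-+*+****+-+#%#####***#+
*+-.**+-++=:  .=-+*+++--+=-+**###==+*##%###**#*=
*+-=****+++-.  -+*=--==: :-*####*-+**###%#####*#
**=+****++=:--:..    :.:#*=+####++**##*#########
#+=#####*+=+*-    +#+.==:-+-=###**####*#####%#*%
%#%##%%%%###*=--=*######--+*++#*#%%####*###%%###
*+=. :=*+=+=*##*###*#####=+***++*#%###**########
*=-. :==++##****#######**==**+=**#*+*#***#######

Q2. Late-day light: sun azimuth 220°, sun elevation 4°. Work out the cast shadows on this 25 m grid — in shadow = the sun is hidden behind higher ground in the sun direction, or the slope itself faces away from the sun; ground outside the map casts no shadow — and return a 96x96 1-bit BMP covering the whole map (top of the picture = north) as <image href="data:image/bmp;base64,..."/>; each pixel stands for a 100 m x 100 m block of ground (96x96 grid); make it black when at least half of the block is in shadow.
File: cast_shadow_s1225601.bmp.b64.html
<image width="96" height="96" href="data:image/bmp;base64,Qk2+BAAAAAAAAD4AAAAoAAAAYAAAAGAAAAABAAEAAAAAAIAEAAATCwAAEwsAAAIAAAAAAAAA////AAAAAAAA/AAACAM+YAAAAAAD/oAAAAM+/AACAAAH/8EAAAe//AAAAAAD/gAAAAM/vAAAAAAA/AAOAAD//AAAAAAAGAAfgAP/+AAIAAAAAHgf4B//+AAMAAAAAPx/8P//8AAMAAAAAPz/////8AAMAAAAAP//////+AAEAAAAAP//////+AAAAAAYAf//////+AAAAAAYB////////AAAAAAID////////gAAAAAAP////////mAAAAAAf////////2AAAAAAPj////////AOAAAAAD///////8AeAAYAsD///////8A8AAcD+D///////9AwAAcH/n////////gAAA8H//////////gAAA8D//////////gAAH4A////3zx///AAB/4AH///hgg///ABv/4AB///gAAf//AD//Mf////gAAH/gAD//sf////wA8AHgAH//Mf////z/8ABiAH//M/////x/+MACAH83B////////+AAAP4HD/////////wAAPACD/////////4AAPAAH/////////4MAPAIf/////////4OAPA/9/////////4AAHB/8+P///////wAAAD/8Of///////AAAAD/EH////////AABkH/gH///////+AABMP7jD5//////+AAAAP4BB7//////8AAAAH4YA3/////+AAAAAdh4Af/////8AAAAO8f7I//////wAAAAf//7///////wAAAA/////P/////wAAAB///9/AA////gAGAB///8fgA////gAOAD///8/gJ////gAPf////9+Af////wAfP/f///4Af////wAMP/////wBn+f3/gAAP/////wf/8Hz4AAAB////9w//+DxgAAAD////8B//OAwAAAAH////8B//AAAAAAAH////8B//AAAAAAAP////8B//gAAAAAAP7///8B//gAAAAACf5///8D//gAAAGAGf4///8D//gAAAGAHf4f//8D//AAQAPAHf4f//8D//AB4AHAPn4///8H//ADwADAOB4///8H/+AAAAEAeB4///8P/+AAAAMB//4///8P/+AAAAOD//4wf/8P/+AAAAeH//4AP/9//8AAAAeP4P8B/////4AAAA+/wA+B/////4AAAA//wAeB////5wAAAA//38OA////wAAAAA////AAf//8AAAAAB////gA///wAAAAAB////wD//9AAAAAAD////////8AgAAAAf//////8f8BgAAAAf//////8f8BAAAAAP//////+/8DAAAAAAX//////+ODAAAAAAD//////8fGAAAAAADf/////4bGB4AAAACf/////4bEDwAAAAG//////8bADwAADAH//8f//8bADwAAPwP//8H//8bADwAAfwP//+B//+LgDxwH/wP///A///fwDwcP/wf///A////wHh///wf///AP///wDD//5w////AH///wDD///Af///AB///gDB///gf///mA//4AHAY//Af///n///8APAAH+A////3///4="/>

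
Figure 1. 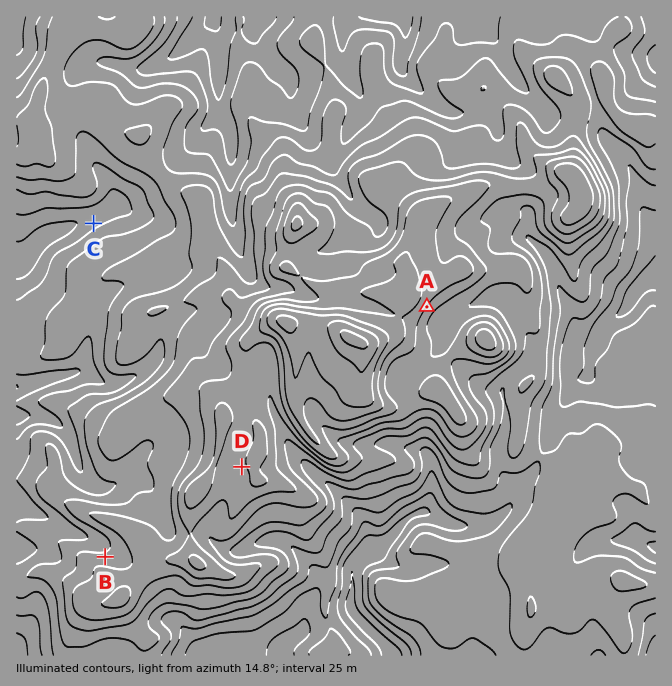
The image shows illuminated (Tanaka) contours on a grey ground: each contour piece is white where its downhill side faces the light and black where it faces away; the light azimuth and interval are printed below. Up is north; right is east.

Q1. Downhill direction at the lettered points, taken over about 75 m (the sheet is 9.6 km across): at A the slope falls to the SE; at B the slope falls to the N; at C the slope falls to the NW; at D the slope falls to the W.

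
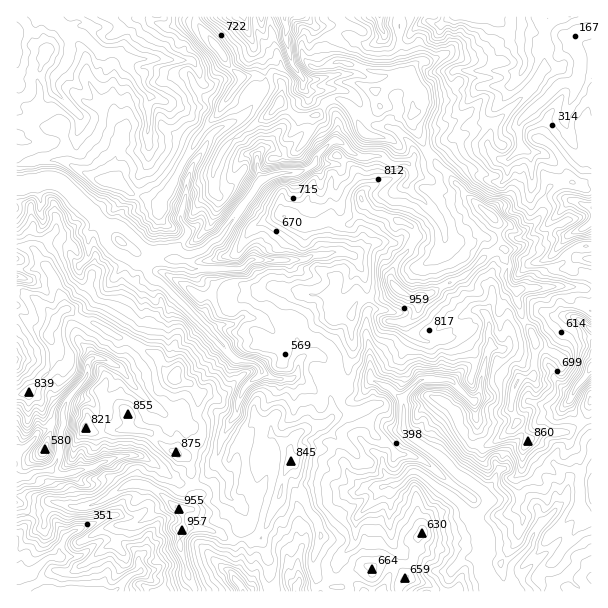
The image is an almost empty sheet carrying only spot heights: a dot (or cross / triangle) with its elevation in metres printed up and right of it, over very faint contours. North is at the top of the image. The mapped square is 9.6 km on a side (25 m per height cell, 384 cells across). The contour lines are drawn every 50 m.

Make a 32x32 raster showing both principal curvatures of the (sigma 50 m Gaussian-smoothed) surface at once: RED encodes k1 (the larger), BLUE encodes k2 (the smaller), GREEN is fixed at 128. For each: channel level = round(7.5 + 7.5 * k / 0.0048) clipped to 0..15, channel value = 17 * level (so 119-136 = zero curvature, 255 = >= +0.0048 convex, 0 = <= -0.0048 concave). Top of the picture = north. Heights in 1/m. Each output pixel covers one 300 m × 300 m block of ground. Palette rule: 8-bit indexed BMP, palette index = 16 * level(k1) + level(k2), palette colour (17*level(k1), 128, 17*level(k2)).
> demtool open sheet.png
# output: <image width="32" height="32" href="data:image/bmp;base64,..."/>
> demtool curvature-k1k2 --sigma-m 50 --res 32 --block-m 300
<image width="32" height="32" href="data:image/bmp;base64,Qk02CAAAAAAAADYEAAAoAAAAIAAAACAAAAABAAgAAAAAAAAEAAATCwAAEwsAAAABAAAAAAAAAIAAABGAAAAigAAAM4AAAESAAABVgAAAZoAAAHeAAACIgAAAmYAAAKqAAAC7gAAAzIAAAN2AAADugAAA/4AAAACAEQARgBEAIoARADOAEQBEgBEAVYARAGaAEQB3gBEAiIARAJmAEQCqgBEAu4ARAMyAEQDdgBEA7oARAP+AEQAAgCIAEYAiACKAIgAzgCIARIAiAFWAIgBmgCIAd4AiAIiAIgCZgCIAqoAiALuAIgDMgCIA3YAiAO6AIgD/gCIAAIAzABGAMwAigDMAM4AzAESAMwBVgDMAZoAzAHeAMwCIgDMAmYAzAKqAMwC7gDMAzIAzAN2AMwDugDMA/4AzAACARAARgEQAIoBEADOARABEgEQAVYBEAGaARAB3gEQAiIBEAJmARACqgEQAu4BEAMyARADdgEQA7oBEAP+ARAAAgFUAEYBVACKAVQAzgFUARIBVAFWAVQBmgFUAd4BVAIiAVQCZgFUAqoBVALuAVQDMgFUA3YBVAO6AVQD/gFUAAIBmABGAZgAigGYAM4BmAESAZgBVgGYAZoBmAHeAZgCIgGYAmYBmAKqAZgC7gGYAzIBmAN2AZgDugGYA/4BmAACAdwARgHcAIoB3ADOAdwBEgHcAVYB3AGaAdwB3gHcAiIB3AJmAdwCqgHcAu4B3AMyAdwDdgHcA7oB3AP+AdwAAgIgAEYCIACKAiAAzgIgARICIAFWAiABmgIgAd4CIAIiAiACZgIgAqoCIALuAiADMgIgA3YCIAO6AiAD/gIgAAICZABGAmQAigJkAM4CZAESAmQBVgJkAZoCZAHeAmQCIgJkAmYCZAKqAmQC7gJkAzICZAN2AmQDugJkA/4CZAACAqgARgKoAIoCqADOAqgBEgKoAVYCqAGaAqgB3gKoAiICqAJmAqgCqgKoAu4CqAMyAqgDdgKoA7oCqAP+AqgAAgLsAEYC7ACKAuwAzgLsARIC7AFWAuwBmgLsAd4C7AIiAuwCZgLsAqoC7ALuAuwDMgLsA3YC7AO6AuwD/gLsAAIDMABGAzAAigMwAM4DMAESAzABVgMwAZoDMAHeAzACIgMwAmYDMAKqAzAC7gMwAzIDMAN2AzADugMwA/4DMAACA3QARgN0AIoDdADOA3QBEgN0AVYDdAGaA3QB3gN0AiIDdAJmA3QCqgN0Au4DdAMyA3QDdgN0A7oDdAP+A3QAAgO4AEYDuACKA7gAzgO4ARIDuAFWA7gBmgO4Ad4DuAIiA7gCZgO4AqoDuALuA7gDMgO4A3YDuAO6A7gD/gO4AAID/ABGA/wAigP8AM4D/AESA/wBVgP8AZoD/AHeA/wCIgP8AmYD/AKqA/wC7gP8AzID/AN2A/wDugP8A/4D/AKallYSEorLElfi2tpC0x4DXtsa1kujFxdaVhYWmpoaWlqKz5raksaOE9nWApbXGkdd0prm2taSUkpWmo7TGl4WVxqD0wtWTgrblYbfGx4WT1peSlpWVx6aWhnXWoMTGhpL4kIDi19iStfbVxoW2loXVppOolJfZl4aFdaaztLanw9XV+NWAtKTE9raWhIbHhOaFtZKkl8a3k5S1x6WhpMfGx7aWtPbU1cWDtoOmhtekloaEonKV2IHDxIO0laaD1ZGQoJDEptiVgbWUk5aXtbZ1l6Sno6CQ9ZGEweS2lZTEwviw5LKAkJHH14WzlZiE6ZWVpbay9/WAlciik9aEpqaw8pD31be21qaVyIG3l6bWlJSVpOaCgYW41ebD9tXWdePRkNilpteWhYbGkaK2xpTGx6ampJDGluiRlea0lKXU1caAxLO2p5KVhcbHkOa2lYamlMbpgOf4x3Ck9pGUgPjGxceQ2LaQp8jWxrbQw6CSlZe3kYDDoJCQ8rf35LWjwIO1t6TQkJWG1raVlcCQ16KohsaBuMiElqTitLXlgemThqbHs5O31te0ppeAxsi2lYV215GWpre2p7eQg9bUx7eWx6WD1+eWhaa3gLLHp4aGlpbVgMbGpJWnubGE94WXo6Wm5+WmhpanpZCTyKOFlnWFuMeQwrHWdYSTw6PEg5HD2KTWlZSWl5Wg1eaXp6inx7anlrS29/jmhbaS99TWxcawtbeB2JKWkuS1srKzuLmVpMelgviEZKX3tYLitaWktqPXlaDGk5SVo6HS9dKAoJCgkpKEtvaUdHXWxNaBkdWi17ampKPVoqOT0cGA95SXp6aGloODoseEdoS0w8S2kOfEkeelg4KEyObA46Gk1rjHt8fGhdb4t4OGhvjmxLL20Oax1nKDpaS416DG6YCWyKaWlqX3lZaClZb416Ry15CggpOCg8jYxZb4kMfHtoDYpMWkpebFkcWV95VyxILWxejGtLTnp6eWdKfQx8blwKCAkMPFlaTAhNempraTs7e2hYampnWHppZydvaA+JKQ1PeS8qCQguXDpYWEorKRw6aVhpenhIent5G2puOR9rWSxcaRlvjkkdeElabEkte3g6eXl7eBlZe4spV0tNaB1dbU96HGpLa1yISktqTFcMaDuIa2kcaml7eAg4a156Vz95OR47OmppXIlqWjtbXWkcWmhbWUpqamkrbH15GC9sTnoLKxwsTGt7WTs6Ozgra2lJSFyIO2haSEkpKRdPeDhNag9/f3tpan59W1taW3g7anlJW4paSjpZaXlpTo15Wi1OGllYOjgbO2k9iWl4WWt3WmpoWEhZWmttfF2OWDgNTkwZG1xsaQ56Khk4N1tpW3ppU="/>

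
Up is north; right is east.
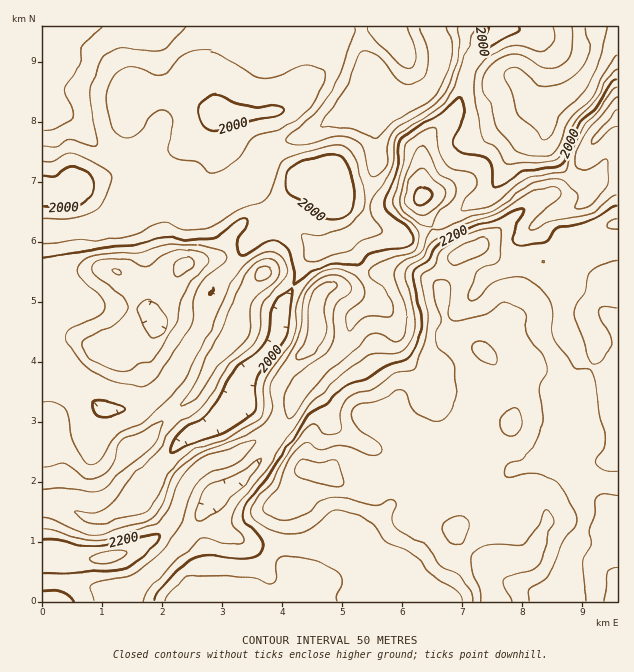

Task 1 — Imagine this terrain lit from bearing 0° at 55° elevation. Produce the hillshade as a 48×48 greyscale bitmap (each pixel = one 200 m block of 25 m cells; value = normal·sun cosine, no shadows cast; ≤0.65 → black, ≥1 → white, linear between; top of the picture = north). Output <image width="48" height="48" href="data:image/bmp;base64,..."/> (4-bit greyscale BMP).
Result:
<image width="48" height="48" href="data:image/bmp;base64,Qk32BAAAAAAAAHYAAAAoAAAAMAAAADAAAAABAAQAAAAAAIAEAAATCwAAEwsAABAAAAAAAAAAAAAAABEREQAiIiIAMzMzAERERABVVVUAZmZmAHd3dwCIiIgAmZmZAKqqqgC7u7sAzMzMAN3d3QDu7u4A////AJqYdmeaqZiImZiHh3eIh3dlQliXZnd3eId1QzWKupmZmZh3iHeIh3dUM1d1RXd3eFQyAAFIu7qqqpiJmIh3d3ZCNGdTNGd3iGZmZUITm7u7upiamYh3dlRERomHZVd4iavN3cljSbu7qXiIiIiHZTNFZ5qpl1Z4ic3d7u3JRqupZDRFZ3d3VEVmZ4mZmFV3eMzLvN3chHqXQhESRWZlVXeIiHiIiHZ3eKqGZ5vLpliZdlRDMzMzV3eJmIiIiIiId2VERFipl0aJqqh2QgE1Z2Z4iImIiJiIiUNGZTV4mVNHq7qGUiV3dmZ3d3iImZmZqoeKqEJIqoMSWqmGZniHd4iIh2aImpmJmqmquWIEq8p0JZmZmpiIiImYiHZmeHZniJmZmYYha93chGqrvLqId3eIiIZVZ3ZWd4iIibuTJr3d2ni7u7p2Vmd3eIZUVndnd4iIibzJMUis3LirupdVZ3iId3d2Z3d3h4iIiJq7cgJpu6ibuod4iIiIhmeId4mHiJmXdmZ6qDE2iGeKu5q7qYiIhmeIh4iHeJmHVDNHqoMld2dou6vMqZiHd3d4h3iYeJh1MRIzepYSZ4lUiru7u6mHd3d4d3iId4dSETRTSJgwJpqCOLuqvLh3d2d3d4iIZmVCNWZlNZlwAnqmE5u6vLhmZneIiJiHZmVnmId3U3mWEEmoUmqqvKh2d4iImJh2d2eKu5iIdFmYZEeHdViruoZ3mpmIh4hnh4iZqpiHdmiZhld1d2eaqFRnm7qIh3d3h4iIiHd2ZmiZhkVmhkRpljNXirqZmIiIZnd2VEVmVEaJlQFopzRnVDNnd5qqmYiYZXd1MkZ3ZBJZlhBLzKmWREWJdnmZmHiId5iHZ5mYhjEnqpVa3u24iJq4ZFeIh3d4mburzdy6u6hnvNuIvdyrvNypdDWJmYZombvM3u3M3u24jNyoeKqrzMmcynV6u5ZneJmqu7vM3d3KaKuXVEaZmFSt3dp3q6qYd1VWeImqqqu7l4h2QxJnUQBr3u62aLzcuRESV3eIiHirupdUVENXQAATne7bZYrNy0QyRnd3iHeJq6dEZmZodDVDR6zMuGaby5h2Znd3d3ZXiZhlZ3d6p4qpdmnM3bqImbqqmId3dnZEZ4iId4iKp4q7uYi87uxjaLvMuYd3ZmVCRnm7uqmJlnqqu6ms7upTR7vLqGZ3dlVlRWi93cuZdYuYmqqbzMh2Rru6hlVnd2ZnUzV6zdy6ibyWeJqpmZiJZJqoZmZnd2ZmUyESasupq93HV4mZiIiapoiGZmZmZ3d3dmUxFHmIm83bd4iIiIm7uHd2Z3dmZ3iJmZiFIUd3eJvLp4iId3m7qHd3eIh3d4iZmaqYYzV3dleqp3iIdlaamZmIiJmZiImZmZqZhjRnZDR5l1Z3ZDRompmIiaqqmYmZmZmZiFRmQjVoiDJEMjNHmoiImqu6qZmZmZmZmHVUI2d4eEAAAkVXiYiImqqqqqqZiIiIiIZDNoiGWHIAJGZ3iHiJmamZmqqpiIiIiIZEV4mVWJUiRmZ4iA=="/>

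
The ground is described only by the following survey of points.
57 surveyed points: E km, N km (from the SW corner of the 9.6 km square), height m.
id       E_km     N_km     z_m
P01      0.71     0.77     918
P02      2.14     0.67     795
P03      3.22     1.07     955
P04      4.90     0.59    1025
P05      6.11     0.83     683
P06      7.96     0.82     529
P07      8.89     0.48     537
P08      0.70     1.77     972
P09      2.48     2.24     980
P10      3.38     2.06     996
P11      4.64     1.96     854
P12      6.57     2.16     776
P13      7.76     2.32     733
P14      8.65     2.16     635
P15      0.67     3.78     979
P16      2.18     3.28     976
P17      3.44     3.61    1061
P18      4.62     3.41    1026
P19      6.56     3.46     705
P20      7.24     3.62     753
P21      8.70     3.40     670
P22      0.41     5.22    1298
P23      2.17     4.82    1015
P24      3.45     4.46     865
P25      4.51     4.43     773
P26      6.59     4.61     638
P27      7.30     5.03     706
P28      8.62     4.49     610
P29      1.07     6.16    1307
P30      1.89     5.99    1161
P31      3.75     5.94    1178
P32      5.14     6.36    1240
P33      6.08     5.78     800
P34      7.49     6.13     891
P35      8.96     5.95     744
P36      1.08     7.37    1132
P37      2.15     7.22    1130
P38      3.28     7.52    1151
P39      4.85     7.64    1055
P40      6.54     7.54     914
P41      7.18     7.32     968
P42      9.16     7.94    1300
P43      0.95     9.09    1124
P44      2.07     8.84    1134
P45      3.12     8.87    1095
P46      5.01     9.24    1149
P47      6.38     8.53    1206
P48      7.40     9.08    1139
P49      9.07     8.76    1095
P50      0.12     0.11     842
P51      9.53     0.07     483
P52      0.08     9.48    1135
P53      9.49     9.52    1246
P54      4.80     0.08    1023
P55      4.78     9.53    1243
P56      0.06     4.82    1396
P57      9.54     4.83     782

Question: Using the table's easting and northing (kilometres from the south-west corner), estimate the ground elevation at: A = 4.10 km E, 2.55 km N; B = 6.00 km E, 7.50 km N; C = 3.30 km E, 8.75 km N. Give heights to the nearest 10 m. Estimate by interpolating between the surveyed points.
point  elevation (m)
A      1020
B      920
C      1030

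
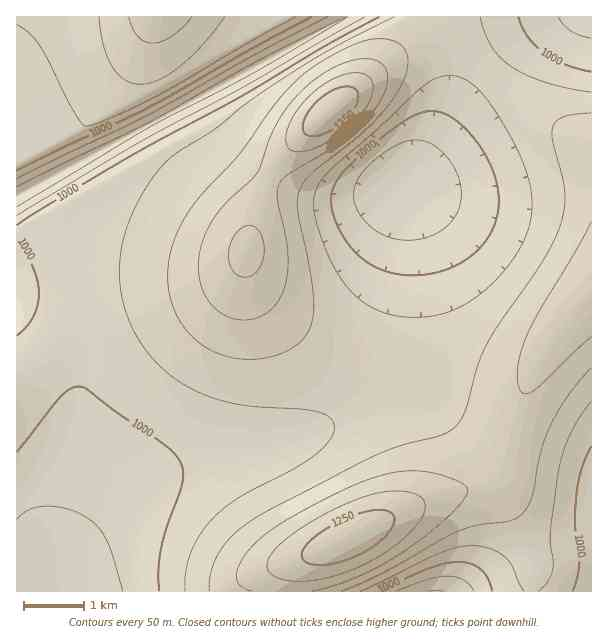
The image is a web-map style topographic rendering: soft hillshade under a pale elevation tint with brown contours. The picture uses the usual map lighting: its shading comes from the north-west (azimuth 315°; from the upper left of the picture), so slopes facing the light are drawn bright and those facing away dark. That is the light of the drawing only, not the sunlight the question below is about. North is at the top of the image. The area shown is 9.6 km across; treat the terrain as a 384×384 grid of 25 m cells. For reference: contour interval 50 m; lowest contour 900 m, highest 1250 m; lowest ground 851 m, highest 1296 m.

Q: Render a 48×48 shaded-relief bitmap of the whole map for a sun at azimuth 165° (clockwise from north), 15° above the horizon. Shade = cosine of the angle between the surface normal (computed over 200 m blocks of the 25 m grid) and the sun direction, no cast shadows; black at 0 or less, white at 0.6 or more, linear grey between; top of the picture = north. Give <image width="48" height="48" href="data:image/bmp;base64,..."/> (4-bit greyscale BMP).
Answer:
<image width="48" height="48" href="data:image/bmp;base64,Qk32BAAAAAAAAHYAAAAoAAAAMAAAADAAAAABAAQAAAAAAIAEAAATCwAAEwsAABAAAAAAAAAAAAAAABEREQAiIiIAMzMzAERERABVVVUAZmZmAHd3dwCIiIgAmZmZAKqqqgC7u7sAzMzMAN3d3QDu7u4A////AHd3d3dmZmZVVniJq83u///ty6mHZ3eIiHd3d3dmZmVVVWZ4mrze7//u3LmHd3d4iHd3d3dmZmVVVUVWZ4ms3e7u3LqYd3d3d3d3d3dmZlVVRERERWeJq83d3LupiHd3d3d3d3dmZlVVREMzIzRWeau8zLqpmId3d3d3d3d2ZmVVREMyIiIjVniaq6qpmIh3d3d3d3d2ZmVVREMzIhESI1Z4mZmZmIiHd3d3d3d3ZmZVVURDMiEREjRWd4iIiIiId3d3d3d3dmZlVVREMzIiIiM0Vmd3eIiIiId3d3d3d2ZmZlVVRDMyIiM0RVZmd3iIiIh3d3d3d3dmZmZlVURDMzM0RVVmZ3iIiIiHd3d3d3d3dmZmZlVURERERVVmZ3iIiIiHd3d3d3d3d3d3ZmZlVVVVVVVmZ3iIiIiHd3d3d3d3d3d3d3ZmZVVVVVVmZ3iJmYiHd3d3d3d3d3d3d3d2ZmZmZmZmZ3iJmYiHd3d3d3d4iIiIh3d3dmZmZmZmZ3iJmXd3d3d3d3eIiIiIiHd3d3ZmZmZmZniJmXd3d3d3d3eIiIiIiHd3d3ZmZmZmZneJmWZ3d3d3d3eIiIiIiHd3d3ZmZmZmZmeJmVZnd3d3d3eIiIiIiHd3d2ZmZmZVVmd4mVZnd3d3d3d4iIiIiHd3ZmZmZmZVVWZ4iVZmd3d3d3d4iIiIiHd2ZmZmZlVVVVZniVZmd3d3d3d3iIiIiHd2ZmVVVVVVVVVmeFZmZ3d3d3d3iIiIh3dmZlVVVVVVREVWd2Zmd2ZmZmZ3eIiIh3dmVVVVVVVVRERVZ2ZmdmZmZmZnd4iIh3ZmVVVVVVVVRERFVnZ3ZmZmZmZmZ3iIh3ZlVVVERFVVREREVXd3ZmZmZmZmZnd4d3ZlVVVERFVVVURERXd3ZmZmZlVVVmd3d2ZlVVVURVVVVVVERHd3ZmZmZlVVVVZnd2ZlVVVVVVVVVVVVVEVnZmZmZlVURFVmd2ZmVVVVVVVVVVVVVQE1ZmZmZlVUREVmd3dmZlVVVVVWZmZlVQABRmZmZlVUREVmeIh3ZmZmZmZmZmZmZZQAAUZmZmVUREVniZmYd3ZmZmZmZmZmZv2TAAJWZmVVREVnmru6mId3d3d2ZmZmZs7sggACVmZVRERXm83cupiHd3d3d3d2ZorO7HIAA1ZlVERWis7u26mIh3d3d3d2ZneK3uthABNWVUREaL3v7cqYiId3d3dmZnd3i9/rYQATVUQzRYve7tupiIh3d3ZmVXd3d5zv61AAE0QyIkes3dy6mIh3d2ZVVHd3d3is/+pAABMyERNYvMy6mIh3dmVUQ3d3d3d5vf/ZMAACEAAkeauqmIh3ZlVEM3d3d3d4ib7/2CAAAAABNomZmId3ZlVEM3d3d3d4iJrO/8cQAAAAJFeIiId2ZVVERHd3Znd3iJmazv61AAAAE0Z3h3d2ZVVERHd3Zmd3iJmYms7+pAAAAkVnd3dmZlVVVXd2ZmZ3iJmZiIrO/ZMAACRmd3dmZmZVVXd2ZmZneJmZiIic7+ogAARWZ3dmZmZmZg=="/>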